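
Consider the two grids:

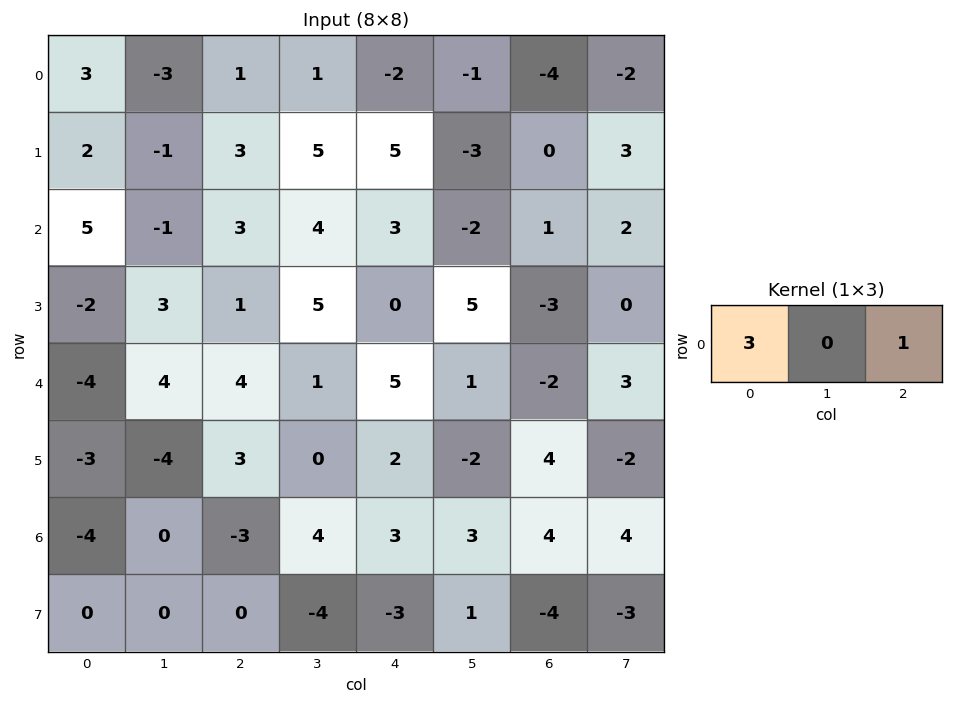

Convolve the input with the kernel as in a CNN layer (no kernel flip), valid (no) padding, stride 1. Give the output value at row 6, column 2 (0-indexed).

The receptive field on the input at this output position is [-3 4 3]. Elementwise product with the kernel and sum: -3·3 + 3·1.

-6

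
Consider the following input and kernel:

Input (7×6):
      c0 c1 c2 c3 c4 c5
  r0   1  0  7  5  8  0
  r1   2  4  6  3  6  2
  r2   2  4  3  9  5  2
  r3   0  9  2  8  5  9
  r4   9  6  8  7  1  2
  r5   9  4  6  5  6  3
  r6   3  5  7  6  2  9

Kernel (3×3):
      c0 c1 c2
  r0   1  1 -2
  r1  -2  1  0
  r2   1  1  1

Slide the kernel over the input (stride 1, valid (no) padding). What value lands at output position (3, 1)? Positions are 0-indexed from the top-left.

The receptive field on the input at this output position is [9 2 8 / 6 8 7 / 4 6 5]. Elementwise product with the kernel and sum: 9·1 + 2·1 + 8·-2 + 6·-2 + 8·1 + 4·1 + 6·1 + 5·1.

6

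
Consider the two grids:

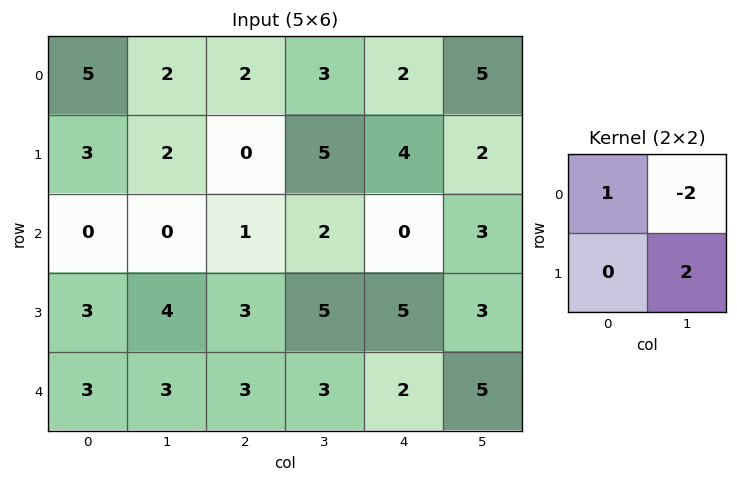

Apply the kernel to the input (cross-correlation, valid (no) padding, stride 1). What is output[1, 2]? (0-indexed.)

-6

The receptive field on the input at this output position is [0 5 / 1 2]. Elementwise product with the kernel and sum: 0·1 + 5·-2 + 2·2.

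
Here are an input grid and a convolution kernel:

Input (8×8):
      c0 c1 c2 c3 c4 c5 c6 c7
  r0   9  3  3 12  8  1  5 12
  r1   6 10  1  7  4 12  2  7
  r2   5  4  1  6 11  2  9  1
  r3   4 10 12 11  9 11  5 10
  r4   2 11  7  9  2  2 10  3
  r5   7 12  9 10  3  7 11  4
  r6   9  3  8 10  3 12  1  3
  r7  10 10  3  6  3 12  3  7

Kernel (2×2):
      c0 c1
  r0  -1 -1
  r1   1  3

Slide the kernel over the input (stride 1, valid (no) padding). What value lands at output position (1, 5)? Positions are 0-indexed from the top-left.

The receptive field on the input at this output position is [12 2 / 2 9]. Elementwise product with the kernel and sum: 12·-1 + 2·-1 + 2·1 + 9·3.

15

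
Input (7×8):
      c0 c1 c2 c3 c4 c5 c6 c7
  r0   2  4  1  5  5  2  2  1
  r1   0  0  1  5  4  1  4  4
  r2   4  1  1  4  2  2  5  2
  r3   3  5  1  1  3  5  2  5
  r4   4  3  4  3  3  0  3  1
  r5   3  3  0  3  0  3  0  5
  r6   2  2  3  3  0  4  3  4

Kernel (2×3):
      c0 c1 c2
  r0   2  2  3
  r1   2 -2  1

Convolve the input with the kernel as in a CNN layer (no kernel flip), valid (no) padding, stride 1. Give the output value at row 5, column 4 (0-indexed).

1

The receptive field on the input at this output position is [0 3 0 / 0 4 3]. Elementwise product with the kernel and sum: 0·2 + 3·2 + 0·3 + 0·2 + 4·-2 + 3·1.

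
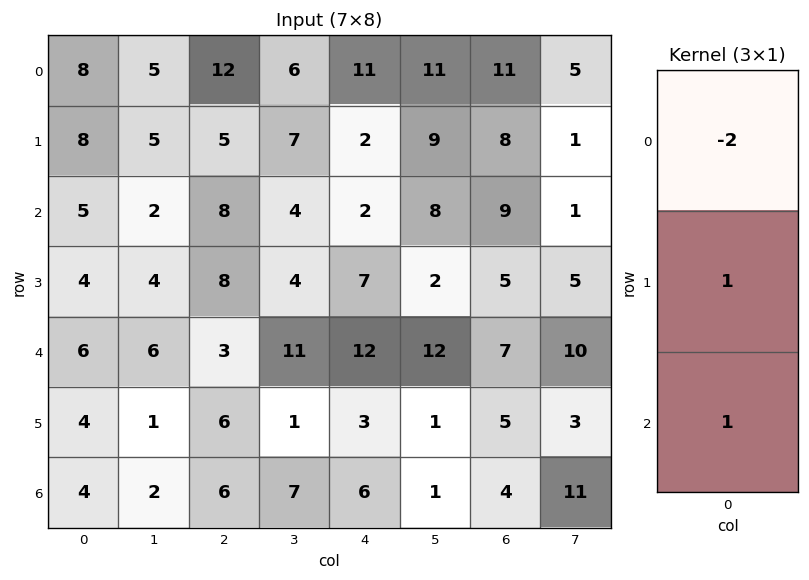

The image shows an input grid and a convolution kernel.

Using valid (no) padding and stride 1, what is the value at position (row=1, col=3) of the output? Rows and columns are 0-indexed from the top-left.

-6

The receptive field on the input at this output position is [7 / 4 / 4]. Elementwise product with the kernel and sum: 7·-2 + 4·1 + 4·1.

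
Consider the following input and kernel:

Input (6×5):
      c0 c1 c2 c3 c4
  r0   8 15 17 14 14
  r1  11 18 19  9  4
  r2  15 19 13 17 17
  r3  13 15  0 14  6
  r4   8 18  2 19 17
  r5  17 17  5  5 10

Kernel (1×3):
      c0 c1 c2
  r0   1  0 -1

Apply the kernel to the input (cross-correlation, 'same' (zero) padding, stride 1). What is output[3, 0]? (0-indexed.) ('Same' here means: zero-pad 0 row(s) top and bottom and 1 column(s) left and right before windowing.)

The receptive field on the zero-padded input at this output position is [0 13 15]. Elementwise product with the kernel and sum: 0·1 + 15·-1.

-15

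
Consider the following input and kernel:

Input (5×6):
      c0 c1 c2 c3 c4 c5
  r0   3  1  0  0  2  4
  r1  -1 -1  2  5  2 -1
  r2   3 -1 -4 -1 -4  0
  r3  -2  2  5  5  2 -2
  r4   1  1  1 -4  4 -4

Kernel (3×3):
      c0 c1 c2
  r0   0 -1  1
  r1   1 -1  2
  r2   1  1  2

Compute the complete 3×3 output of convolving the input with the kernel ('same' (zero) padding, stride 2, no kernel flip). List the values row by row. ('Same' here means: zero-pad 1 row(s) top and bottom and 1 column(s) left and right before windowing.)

-4 12 11
-3 21 3
5 -8 -20

Output[0,0]: The receptive field on the zero-padded input at this output position is [0 0 0 / 0 3 1 / 0 -1 -1]. Elementwise product with the kernel and sum: 0·-1 + 0·1 + 0·1 + 3·-1 + 1·2 + 0·1 + -1·1 + -1·2.
Output[0,1]: The receptive field on the zero-padded input at this output position is [0 0 0 / 1 0 0 / -1 2 5]. Elementwise product with the kernel and sum: 0·-1 + 0·1 + 1·1 + 0·-1 + 0·2 + -1·1 + 2·1 + 5·2.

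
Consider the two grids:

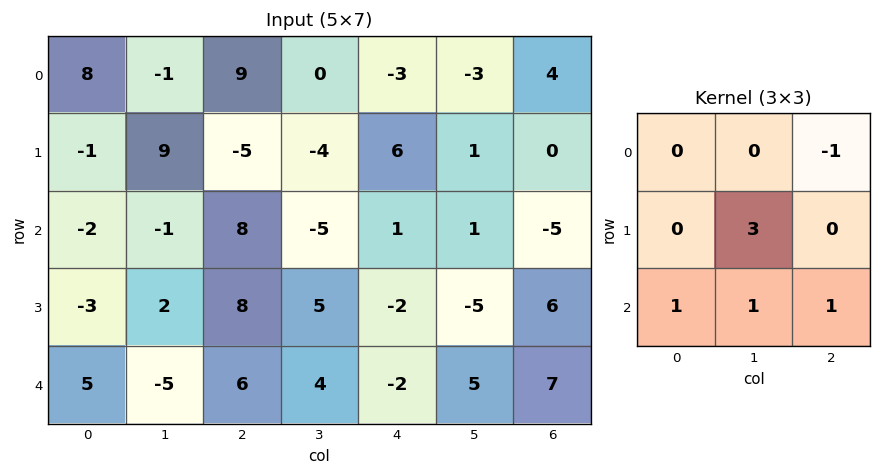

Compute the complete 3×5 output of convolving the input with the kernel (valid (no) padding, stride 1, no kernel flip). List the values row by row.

23 -13 -5 18 -4
9 43 -10 0 2
4 34 22 0 0

Output[0,0]: The receptive field on the input at this output position is [8 -1 9 / -1 9 -5 / -2 -1 8]. Elementwise product with the kernel and sum: 9·-1 + 9·3 + -2·1 + -1·1 + 8·1.
Output[0,1]: The receptive field on the input at this output position is [-1 9 0 / 9 -5 -4 / -1 8 -5]. Elementwise product with the kernel and sum: 0·-1 + -5·3 + -1·1 + 8·1 + -5·1.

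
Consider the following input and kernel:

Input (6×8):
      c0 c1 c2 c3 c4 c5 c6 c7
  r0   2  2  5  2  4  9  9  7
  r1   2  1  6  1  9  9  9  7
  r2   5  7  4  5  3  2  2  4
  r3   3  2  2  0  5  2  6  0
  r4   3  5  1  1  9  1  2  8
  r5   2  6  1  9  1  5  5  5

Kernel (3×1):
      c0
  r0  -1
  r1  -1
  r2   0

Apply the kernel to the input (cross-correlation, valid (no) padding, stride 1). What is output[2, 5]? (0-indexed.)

The receptive field on the input at this output position is [2 / 2 / 1]. Elementwise product with the kernel and sum: 2·-1 + 2·-1.

-4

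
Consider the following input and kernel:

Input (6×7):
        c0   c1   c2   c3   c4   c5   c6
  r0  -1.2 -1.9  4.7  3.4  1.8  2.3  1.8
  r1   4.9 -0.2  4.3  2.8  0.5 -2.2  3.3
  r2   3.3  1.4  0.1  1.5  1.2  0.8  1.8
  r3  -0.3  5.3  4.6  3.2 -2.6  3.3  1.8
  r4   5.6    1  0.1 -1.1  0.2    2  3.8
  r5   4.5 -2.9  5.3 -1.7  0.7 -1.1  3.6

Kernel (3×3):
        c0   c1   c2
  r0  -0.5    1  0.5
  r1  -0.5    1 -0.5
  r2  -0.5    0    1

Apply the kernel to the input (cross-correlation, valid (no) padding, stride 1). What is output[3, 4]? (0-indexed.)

The receptive field on the input at this output position is [-2.6 3.3 1.8 / 0.2 2 3.8 / 0.7 -1.1 3.6]. Elementwise product with the kernel and sum: -2.6·-0.5 + 3.3·1 + 1.8·0.5 + 0.2·-0.5 + 2·1 + 3.8·-0.5 + 0.7·-0.5 + 3.6·1.

8.75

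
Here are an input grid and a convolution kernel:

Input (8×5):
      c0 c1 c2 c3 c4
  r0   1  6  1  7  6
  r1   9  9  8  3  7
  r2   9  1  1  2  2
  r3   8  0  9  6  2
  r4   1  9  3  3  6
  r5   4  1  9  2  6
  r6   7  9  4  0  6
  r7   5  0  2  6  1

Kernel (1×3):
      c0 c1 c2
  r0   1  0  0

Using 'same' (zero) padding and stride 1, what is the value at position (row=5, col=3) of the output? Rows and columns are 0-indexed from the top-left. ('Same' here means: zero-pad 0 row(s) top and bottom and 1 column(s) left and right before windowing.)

The receptive field on the zero-padded input at this output position is [9 2 6]. Elementwise product with the kernel and sum: 9·1.

9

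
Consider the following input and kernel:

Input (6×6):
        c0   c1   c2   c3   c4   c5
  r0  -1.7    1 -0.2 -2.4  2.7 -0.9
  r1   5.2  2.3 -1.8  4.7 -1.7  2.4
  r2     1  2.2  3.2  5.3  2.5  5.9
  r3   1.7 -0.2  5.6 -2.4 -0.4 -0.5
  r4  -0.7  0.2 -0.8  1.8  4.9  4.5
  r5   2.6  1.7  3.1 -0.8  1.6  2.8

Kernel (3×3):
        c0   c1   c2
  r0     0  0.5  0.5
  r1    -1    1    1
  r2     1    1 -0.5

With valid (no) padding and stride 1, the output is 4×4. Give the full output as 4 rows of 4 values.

-2.7 2.05 12.2 1.75
3.35 14.35 9.5 0.9
6.3 6.15 -5.95 10.15
5.55 7.6 7.6 6.55

Output[0,0]: The receptive field on the input at this output position is [-1.7 1 -0.2 / 5.2 2.3 -1.8 / 1 2.2 3.2]. Elementwise product with the kernel and sum: 1·0.5 + -0.2·0.5 + 5.2·-1 + 2.3·1 + -1.8·1 + 1·1 + 2.2·1 + 3.2·-0.5.
Output[0,1]: The receptive field on the input at this output position is [1 -0.2 -2.4 / 2.3 -1.8 4.7 / 2.2 3.2 5.3]. Elementwise product with the kernel and sum: -0.2·0.5 + -2.4·0.5 + 2.3·-1 + -1.8·1 + 4.7·1 + 2.2·1 + 3.2·1 + 5.3·-0.5.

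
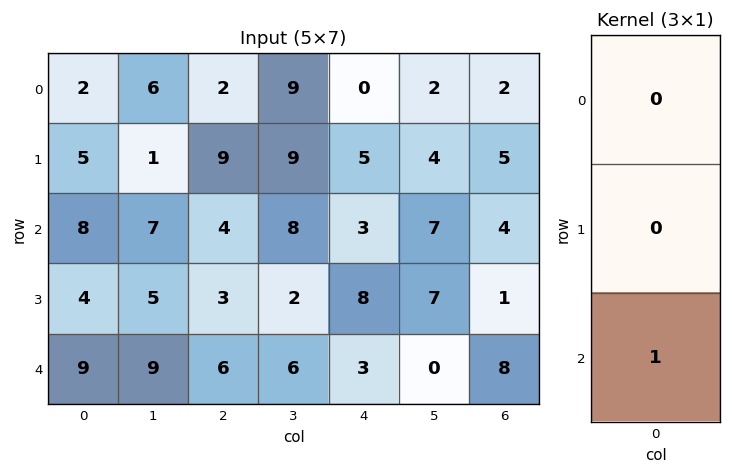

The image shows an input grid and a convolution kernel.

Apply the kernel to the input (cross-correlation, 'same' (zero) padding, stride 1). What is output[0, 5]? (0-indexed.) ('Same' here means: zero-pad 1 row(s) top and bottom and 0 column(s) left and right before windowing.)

The receptive field on the zero-padded input at this output position is [0 / 2 / 4]. Elementwise product with the kernel and sum: 4·1.

4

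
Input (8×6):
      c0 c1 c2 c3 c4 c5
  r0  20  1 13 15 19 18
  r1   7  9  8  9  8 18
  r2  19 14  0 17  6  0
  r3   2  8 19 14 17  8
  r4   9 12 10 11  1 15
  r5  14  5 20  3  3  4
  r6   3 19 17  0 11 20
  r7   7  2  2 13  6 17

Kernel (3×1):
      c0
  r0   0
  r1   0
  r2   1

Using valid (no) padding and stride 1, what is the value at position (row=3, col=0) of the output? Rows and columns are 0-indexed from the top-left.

The receptive field on the input at this output position is [2 / 9 / 14]. Elementwise product with the kernel and sum: 14·1.

14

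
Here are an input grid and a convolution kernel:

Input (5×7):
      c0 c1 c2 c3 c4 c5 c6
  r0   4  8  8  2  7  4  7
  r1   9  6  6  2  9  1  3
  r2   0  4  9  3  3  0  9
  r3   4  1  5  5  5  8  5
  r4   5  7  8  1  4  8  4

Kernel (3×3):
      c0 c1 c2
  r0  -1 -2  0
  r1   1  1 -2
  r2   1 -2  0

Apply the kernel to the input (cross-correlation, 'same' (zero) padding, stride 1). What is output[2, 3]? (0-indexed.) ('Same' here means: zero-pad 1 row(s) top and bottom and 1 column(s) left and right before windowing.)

The receptive field on the zero-padded input at this output position is [6 2 9 / 9 3 3 / 5 5 5]. Elementwise product with the kernel and sum: 6·-1 + 2·-2 + 9·1 + 3·1 + 3·-2 + 5·1 + 5·-2.

-9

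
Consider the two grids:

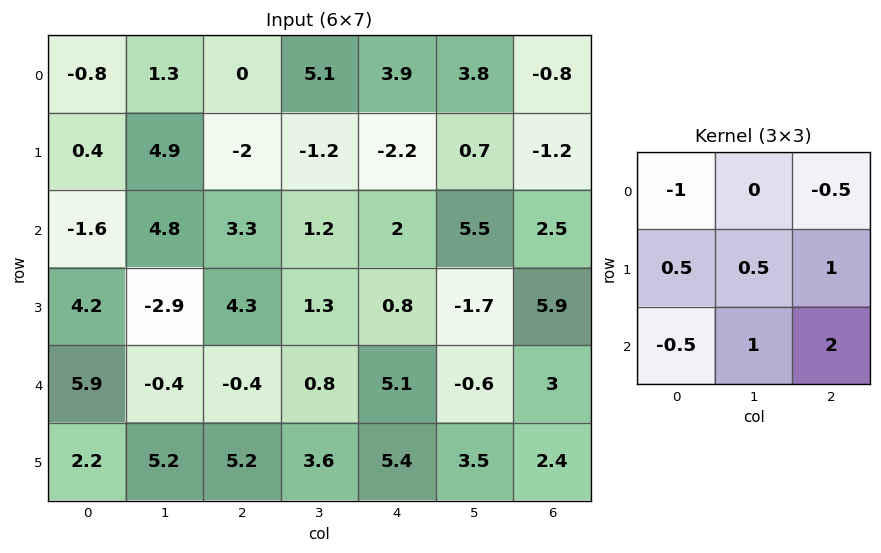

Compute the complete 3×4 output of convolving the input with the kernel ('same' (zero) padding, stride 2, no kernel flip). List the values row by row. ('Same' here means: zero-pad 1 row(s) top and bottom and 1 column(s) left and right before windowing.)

Output[0,0]: The receptive field on the zero-padded input at this output position is [0 0 0 / 0 -0.8 1.3 / 0 0.4 4.9]. Elementwise product with the kernel and sum: 0·-1 + 0·-0.5 + 0·0.5 + -0.8·0.5 + 1.3·1 + 0·-0.5 + 0.4·1 + 4.9·2.

11.1 -1.1 8.1 -0.05
-0.05 9.3 4.7 10.05
16.6 12.45 12.5 3.55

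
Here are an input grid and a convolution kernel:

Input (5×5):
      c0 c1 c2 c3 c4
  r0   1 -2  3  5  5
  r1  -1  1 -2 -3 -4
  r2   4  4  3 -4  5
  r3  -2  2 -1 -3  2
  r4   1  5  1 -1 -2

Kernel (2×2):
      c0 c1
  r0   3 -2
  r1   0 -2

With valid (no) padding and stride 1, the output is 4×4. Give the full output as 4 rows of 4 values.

5 -8 5 13
-13 1 8 -11
0 8 23 -26
-20 6 5 -9

Output[0,0]: The receptive field on the input at this output position is [1 -2 / -1 1]. Elementwise product with the kernel and sum: 1·3 + -2·-2 + 1·-2.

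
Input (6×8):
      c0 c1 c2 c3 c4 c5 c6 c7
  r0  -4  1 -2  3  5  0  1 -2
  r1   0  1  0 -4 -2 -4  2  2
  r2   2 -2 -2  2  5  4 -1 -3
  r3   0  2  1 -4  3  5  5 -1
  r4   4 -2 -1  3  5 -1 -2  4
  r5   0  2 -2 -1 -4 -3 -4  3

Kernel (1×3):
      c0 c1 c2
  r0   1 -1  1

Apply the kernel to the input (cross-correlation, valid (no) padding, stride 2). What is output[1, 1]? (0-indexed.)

The receptive field on the input at this output position is [-2 2 5]. Elementwise product with the kernel and sum: -2·1 + 2·-1 + 5·1.

1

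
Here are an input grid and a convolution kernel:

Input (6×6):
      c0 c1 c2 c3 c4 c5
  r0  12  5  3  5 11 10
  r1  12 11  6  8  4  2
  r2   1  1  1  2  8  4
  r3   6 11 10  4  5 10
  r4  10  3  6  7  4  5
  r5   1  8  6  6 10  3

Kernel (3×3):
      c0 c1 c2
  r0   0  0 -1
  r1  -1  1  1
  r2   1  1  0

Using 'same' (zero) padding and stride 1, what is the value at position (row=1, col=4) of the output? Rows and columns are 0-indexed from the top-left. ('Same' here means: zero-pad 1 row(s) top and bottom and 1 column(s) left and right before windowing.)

The receptive field on the zero-padded input at this output position is [5 11 10 / 8 4 2 / 2 8 4]. Elementwise product with the kernel and sum: 10·-1 + 8·-1 + 4·1 + 2·1 + 2·1 + 8·1.

-2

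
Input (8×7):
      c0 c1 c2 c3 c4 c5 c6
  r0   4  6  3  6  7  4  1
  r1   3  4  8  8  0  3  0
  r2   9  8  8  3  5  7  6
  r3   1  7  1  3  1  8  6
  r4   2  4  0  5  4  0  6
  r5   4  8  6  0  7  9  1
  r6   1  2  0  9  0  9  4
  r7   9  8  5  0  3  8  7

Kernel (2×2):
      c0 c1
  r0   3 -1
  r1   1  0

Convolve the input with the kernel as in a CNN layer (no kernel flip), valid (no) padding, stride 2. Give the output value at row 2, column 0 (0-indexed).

The receptive field on the input at this output position is [2 4 / 4 8]. Elementwise product with the kernel and sum: 2·3 + 4·-1 + 4·1.

6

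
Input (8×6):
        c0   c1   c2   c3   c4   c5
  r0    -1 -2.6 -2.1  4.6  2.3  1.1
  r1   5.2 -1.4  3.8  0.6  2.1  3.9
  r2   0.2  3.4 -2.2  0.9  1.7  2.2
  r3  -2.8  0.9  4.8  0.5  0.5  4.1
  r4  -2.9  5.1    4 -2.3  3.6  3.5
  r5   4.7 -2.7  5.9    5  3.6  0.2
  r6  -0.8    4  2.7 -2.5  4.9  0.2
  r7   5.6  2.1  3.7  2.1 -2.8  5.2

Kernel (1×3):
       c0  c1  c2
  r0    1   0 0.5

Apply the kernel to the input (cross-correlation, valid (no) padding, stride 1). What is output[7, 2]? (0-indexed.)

The receptive field on the input at this output position is [3.7 2.1 -2.8]. Elementwise product with the kernel and sum: 3.7·1 + -2.8·0.5.

2.3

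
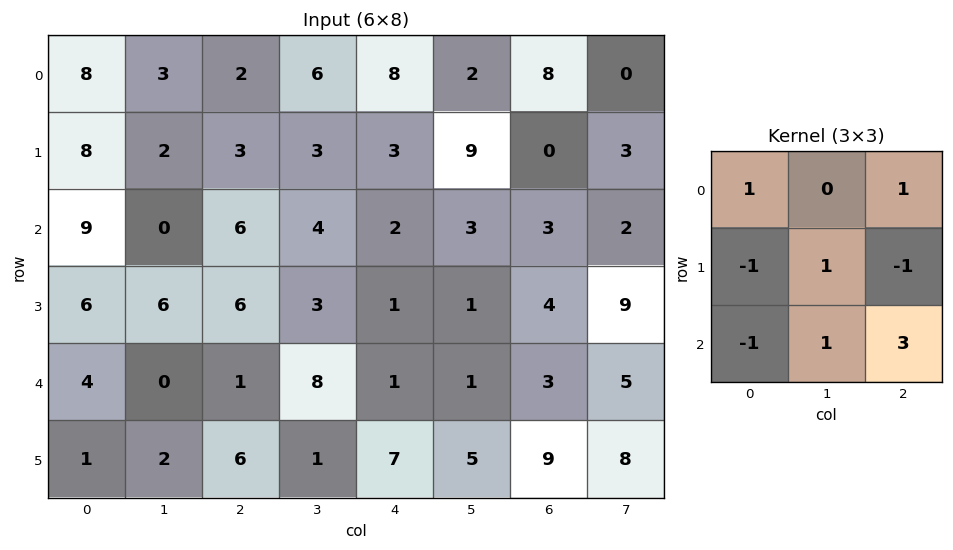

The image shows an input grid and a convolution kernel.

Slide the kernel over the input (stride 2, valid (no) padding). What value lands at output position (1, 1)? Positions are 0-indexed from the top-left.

The receptive field on the input at this output position is [6 4 2 / 6 3 1 / 1 8 1]. Elementwise product with the kernel and sum: 6·1 + 2·1 + 6·-1 + 3·1 + 1·-1 + 1·-1 + 8·1 + 1·3.

14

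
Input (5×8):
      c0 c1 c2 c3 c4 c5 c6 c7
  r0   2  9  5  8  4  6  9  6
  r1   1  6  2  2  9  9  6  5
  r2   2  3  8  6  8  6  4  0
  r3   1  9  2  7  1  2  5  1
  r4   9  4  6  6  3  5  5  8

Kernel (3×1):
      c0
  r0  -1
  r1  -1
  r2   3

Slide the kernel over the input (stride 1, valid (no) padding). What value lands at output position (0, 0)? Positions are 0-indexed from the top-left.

3

The receptive field on the input at this output position is [2 / 1 / 2]. Elementwise product with the kernel and sum: 2·-1 + 1·-1 + 2·3.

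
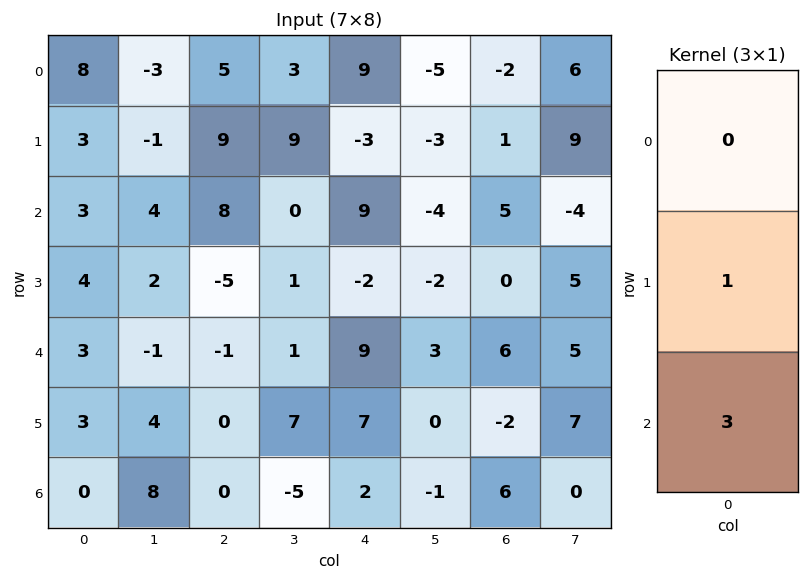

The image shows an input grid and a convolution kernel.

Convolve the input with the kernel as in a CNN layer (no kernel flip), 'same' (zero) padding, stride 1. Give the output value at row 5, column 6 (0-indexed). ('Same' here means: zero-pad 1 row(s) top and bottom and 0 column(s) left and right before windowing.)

16

The receptive field on the zero-padded input at this output position is [6 / -2 / 6]. Elementwise product with the kernel and sum: -2·1 + 6·3.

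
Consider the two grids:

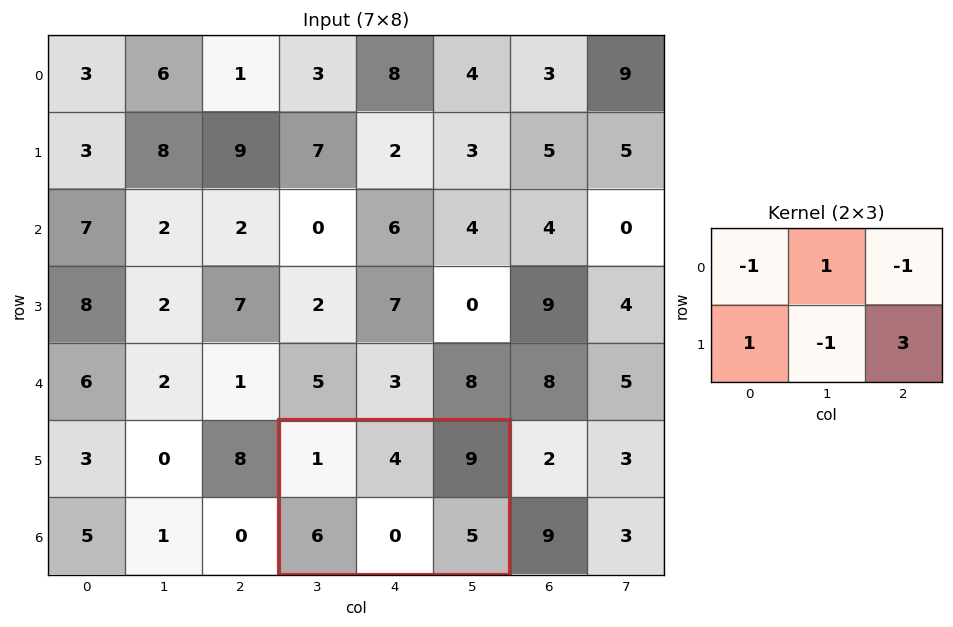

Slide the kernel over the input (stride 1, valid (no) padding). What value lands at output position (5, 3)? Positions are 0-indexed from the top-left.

15

The receptive field on the input at this output position is [1 4 9 / 6 0 5]. Elementwise product with the kernel and sum: 1·-1 + 4·1 + 9·-1 + 6·1 + 0·-1 + 5·3.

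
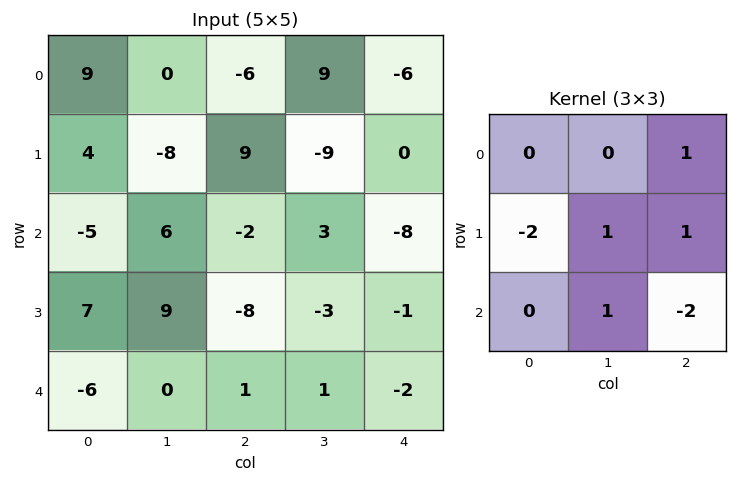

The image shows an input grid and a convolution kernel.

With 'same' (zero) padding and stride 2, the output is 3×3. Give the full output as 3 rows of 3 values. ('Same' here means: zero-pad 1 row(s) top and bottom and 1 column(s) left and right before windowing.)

Output[0,0]: The receptive field on the zero-padded input at this output position is [0 0 0 / 0 9 0 / 0 4 -8]. Elementwise product with the kernel and sum: 0·1 + 0·-2 + 9·1 + 0·1 + 4·1 + -8·-2.
Output[0,1]: The receptive field on the zero-padded input at this output position is [0 0 0 / 0 -6 9 / -8 9 -9]. Elementwise product with the kernel and sum: 0·1 + 0·-2 + -6·1 + 9·1 + 9·1 + -9·-2.

29 30 -24
-18 -22 -15
3 -1 -4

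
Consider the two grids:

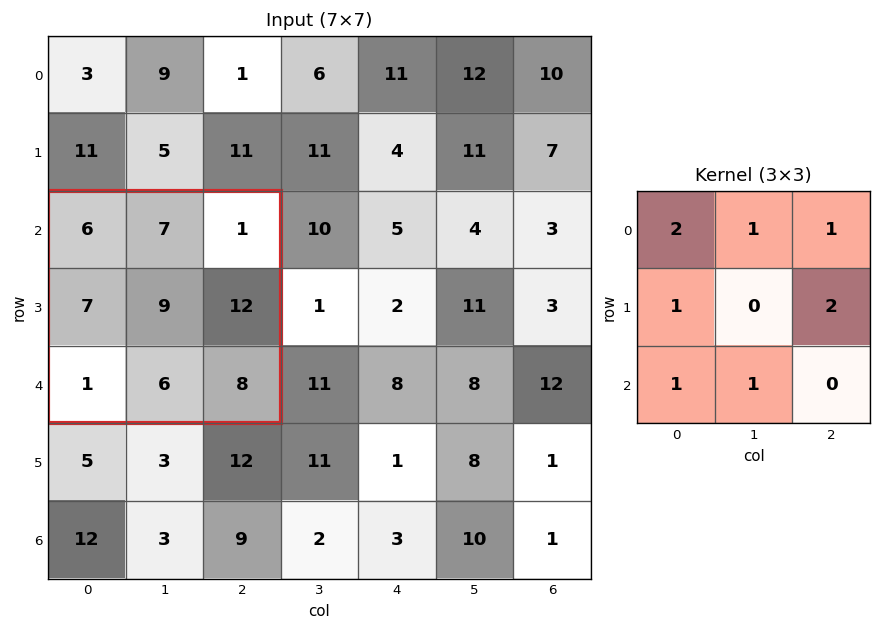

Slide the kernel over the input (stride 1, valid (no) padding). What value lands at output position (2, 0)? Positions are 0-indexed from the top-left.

58

The receptive field on the input at this output position is [6 7 1 / 7 9 12 / 1 6 8]. Elementwise product with the kernel and sum: 6·2 + 7·1 + 1·1 + 7·1 + 12·2 + 1·1 + 6·1.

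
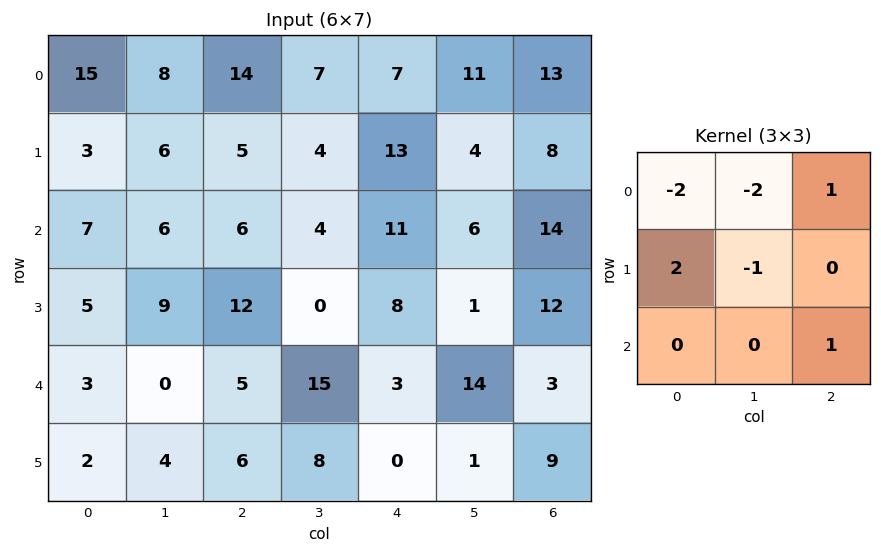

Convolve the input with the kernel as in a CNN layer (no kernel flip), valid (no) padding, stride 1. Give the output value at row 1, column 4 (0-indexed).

2

The receptive field on the input at this output position is [13 4 8 / 11 6 14 / 8 1 12]. Elementwise product with the kernel and sum: 13·-2 + 4·-2 + 8·1 + 11·2 + 6·-1 + 12·1.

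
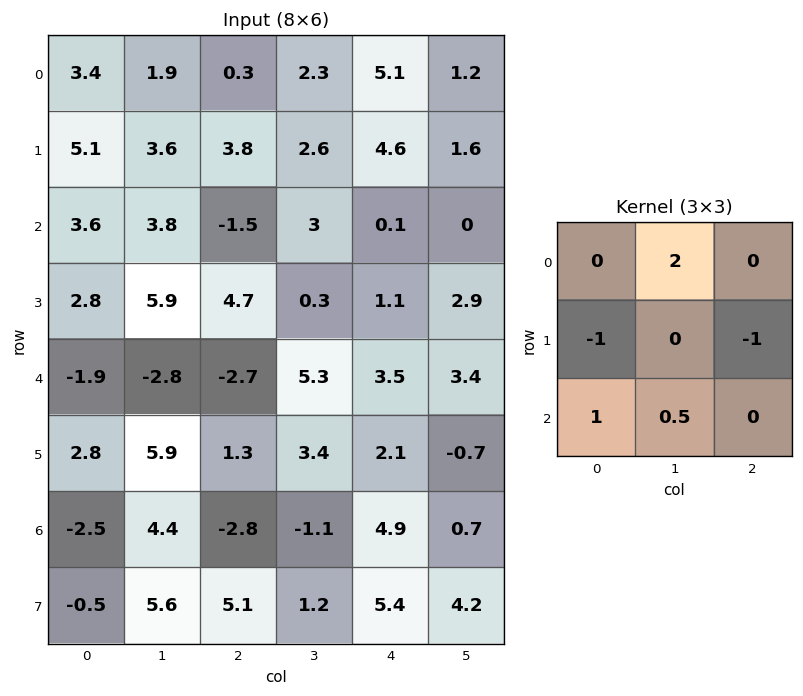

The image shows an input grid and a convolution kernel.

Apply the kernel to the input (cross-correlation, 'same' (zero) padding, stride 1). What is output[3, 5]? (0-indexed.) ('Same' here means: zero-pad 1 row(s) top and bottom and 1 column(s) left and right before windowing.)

The receptive field on the zero-padded input at this output position is [0.1 0 0 / 1.1 2.9 0 / 3.5 3.4 0]. Elementwise product with the kernel and sum: 0·2 + 1.1·-1 + 0·-1 + 3.5·1 + 3.4·0.5.

4.1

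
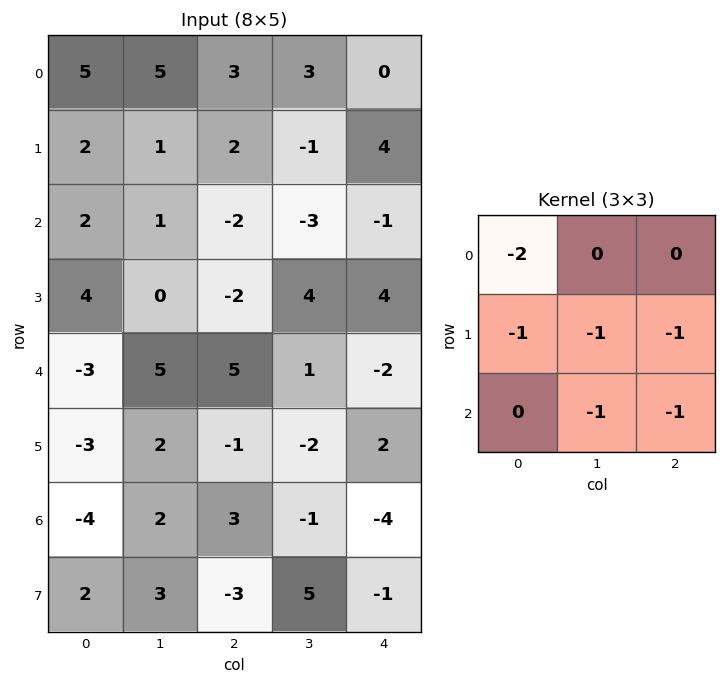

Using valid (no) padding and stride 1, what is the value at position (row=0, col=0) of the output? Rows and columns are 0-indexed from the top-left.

-14

The receptive field on the input at this output position is [5 5 3 / 2 1 2 / 2 1 -2]. Elementwise product with the kernel and sum: 5·-2 + 2·-1 + 1·-1 + 2·-1 + 1·-1 + -2·-1.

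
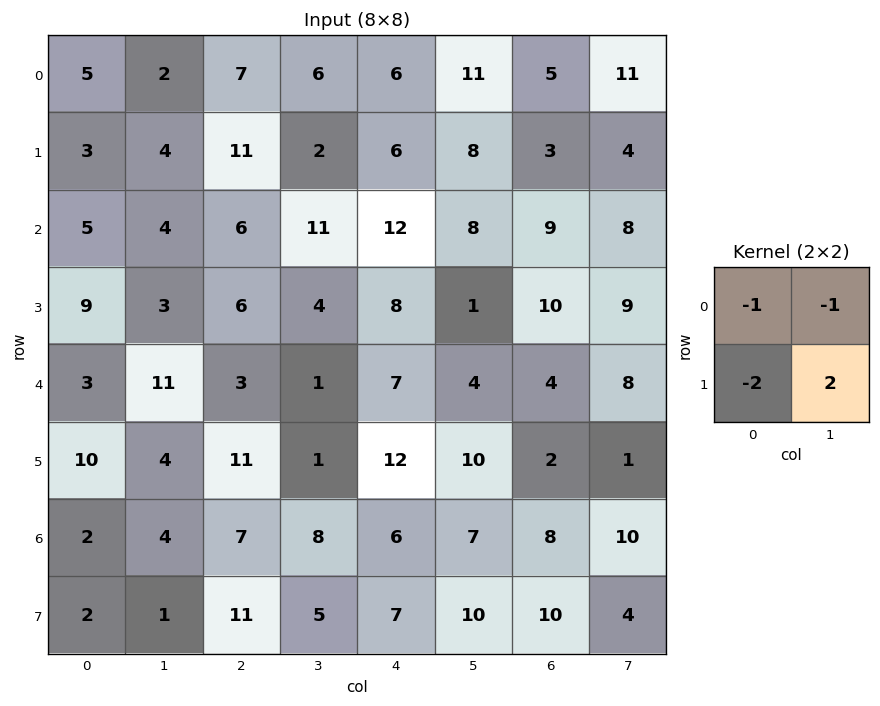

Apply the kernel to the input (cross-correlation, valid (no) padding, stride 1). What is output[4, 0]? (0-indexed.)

The receptive field on the input at this output position is [3 11 / 10 4]. Elementwise product with the kernel and sum: 3·-1 + 11·-1 + 10·-2 + 4·2.

-26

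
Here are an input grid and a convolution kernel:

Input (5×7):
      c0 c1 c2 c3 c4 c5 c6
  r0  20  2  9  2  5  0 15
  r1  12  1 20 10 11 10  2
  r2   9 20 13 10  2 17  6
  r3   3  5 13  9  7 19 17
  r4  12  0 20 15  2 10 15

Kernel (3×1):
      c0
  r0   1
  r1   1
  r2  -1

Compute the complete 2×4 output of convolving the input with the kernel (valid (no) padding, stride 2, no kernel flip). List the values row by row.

Output[0,0]: The receptive field on the input at this output position is [20 / 12 / 9]. Elementwise product with the kernel and sum: 20·1 + 12·1 + 9·-1.
Output[0,1]: The receptive field on the input at this output position is [9 / 20 / 13]. Elementwise product with the kernel and sum: 9·1 + 20·1 + 13·-1.

23 16 14 11
0 6 7 8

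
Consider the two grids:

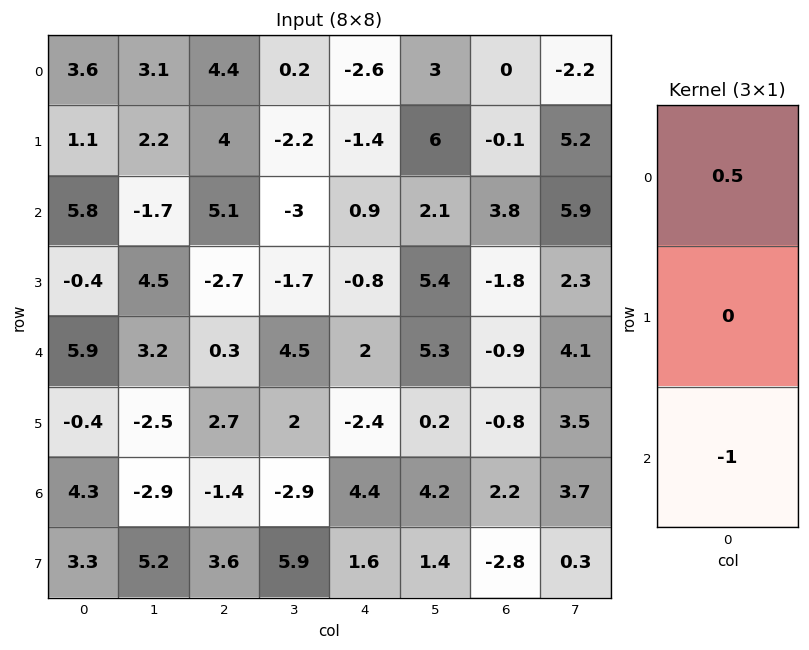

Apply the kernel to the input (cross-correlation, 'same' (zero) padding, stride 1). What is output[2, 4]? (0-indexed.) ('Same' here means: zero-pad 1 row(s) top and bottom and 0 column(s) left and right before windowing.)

0.1

The receptive field on the zero-padded input at this output position is [-1.4 / 0.9 / -0.8]. Elementwise product with the kernel and sum: -1.4·0.5 + -0.8·-1.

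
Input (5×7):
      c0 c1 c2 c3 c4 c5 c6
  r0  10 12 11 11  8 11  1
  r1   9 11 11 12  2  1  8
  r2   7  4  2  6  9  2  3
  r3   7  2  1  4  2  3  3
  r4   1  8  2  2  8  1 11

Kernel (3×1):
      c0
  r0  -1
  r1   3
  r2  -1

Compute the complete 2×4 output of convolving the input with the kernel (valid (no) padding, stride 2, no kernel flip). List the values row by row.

10 20 -11 20
13 -1 -11 -5

Output[0,0]: The receptive field on the input at this output position is [10 / 9 / 7]. Elementwise product with the kernel and sum: 10·-1 + 9·3 + 7·-1.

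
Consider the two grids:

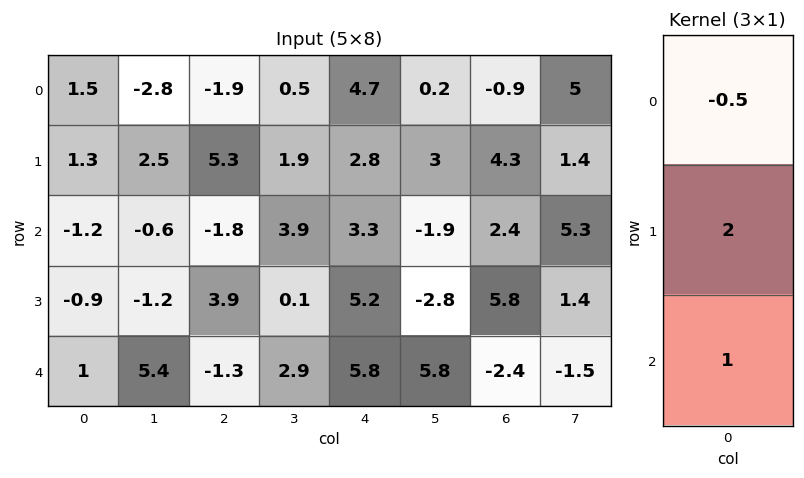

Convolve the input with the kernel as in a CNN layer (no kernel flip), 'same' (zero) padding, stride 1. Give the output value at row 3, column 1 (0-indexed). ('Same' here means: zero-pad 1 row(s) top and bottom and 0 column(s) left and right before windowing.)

The receptive field on the zero-padded input at this output position is [-0.6 / -1.2 / 5.4]. Elementwise product with the kernel and sum: -0.6·-0.5 + -1.2·2 + 5.4·1.

3.3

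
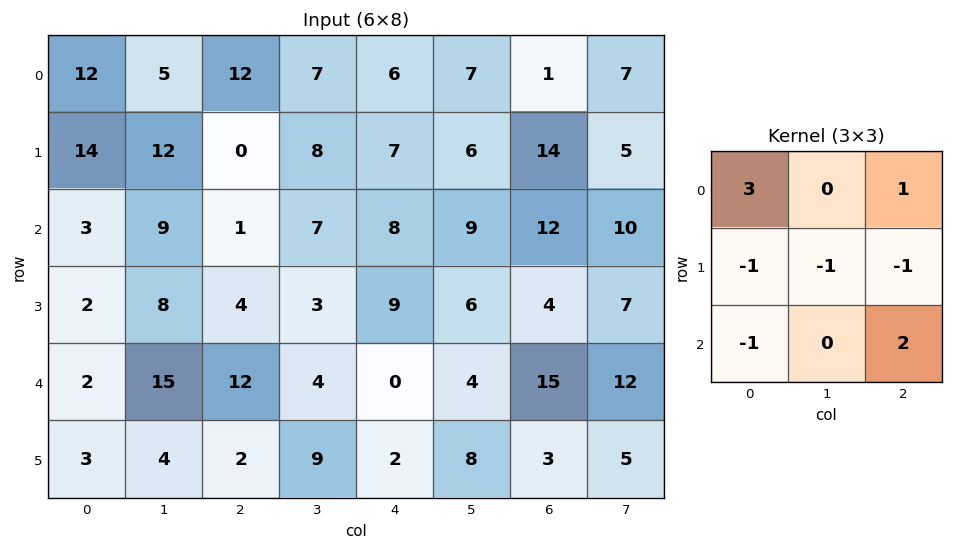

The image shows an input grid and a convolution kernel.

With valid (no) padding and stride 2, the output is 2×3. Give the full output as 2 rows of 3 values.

21 42 8
18 -17 47

Output[0,0]: The receptive field on the input at this output position is [12 5 12 / 14 12 0 / 3 9 1]. Elementwise product with the kernel and sum: 12·3 + 12·1 + 14·-1 + 12·-1 + 0·-1 + 3·-1 + 1·2.
Output[0,1]: The receptive field on the input at this output position is [12 7 6 / 0 8 7 / 1 7 8]. Elementwise product with the kernel and sum: 12·3 + 6·1 + 0·-1 + 8·-1 + 7·-1 + 1·-1 + 8·2.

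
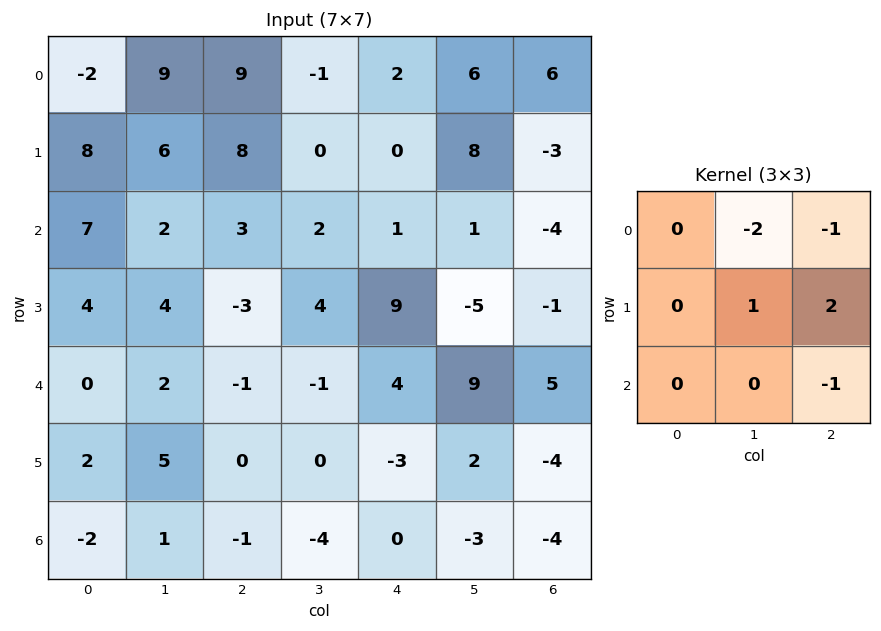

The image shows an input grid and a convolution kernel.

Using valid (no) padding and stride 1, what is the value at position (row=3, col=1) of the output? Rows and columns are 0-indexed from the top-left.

-1

The receptive field on the input at this output position is [4 -3 4 / 2 -1 -1 / 5 0 0]. Elementwise product with the kernel and sum: -3·-2 + 4·-1 + -1·1 + -1·2 + 0·-1.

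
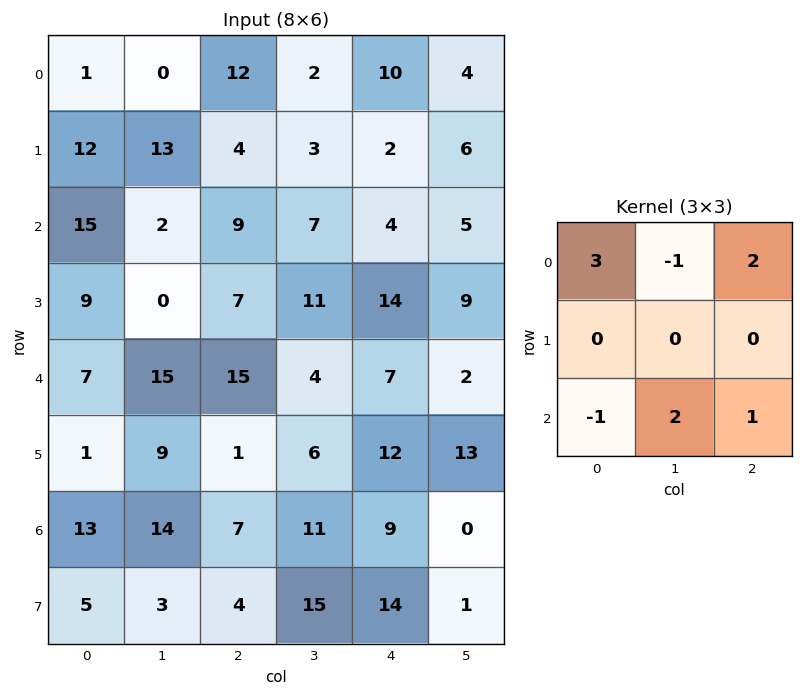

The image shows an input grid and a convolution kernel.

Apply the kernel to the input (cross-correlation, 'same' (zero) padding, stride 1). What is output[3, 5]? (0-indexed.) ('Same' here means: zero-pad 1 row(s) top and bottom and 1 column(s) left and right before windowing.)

The receptive field on the zero-padded input at this output position is [4 5 0 / 14 9 0 / 7 2 0]. Elementwise product with the kernel and sum: 4·3 + 5·-1 + 0·2 + 7·-1 + 2·2 + 0·1.

4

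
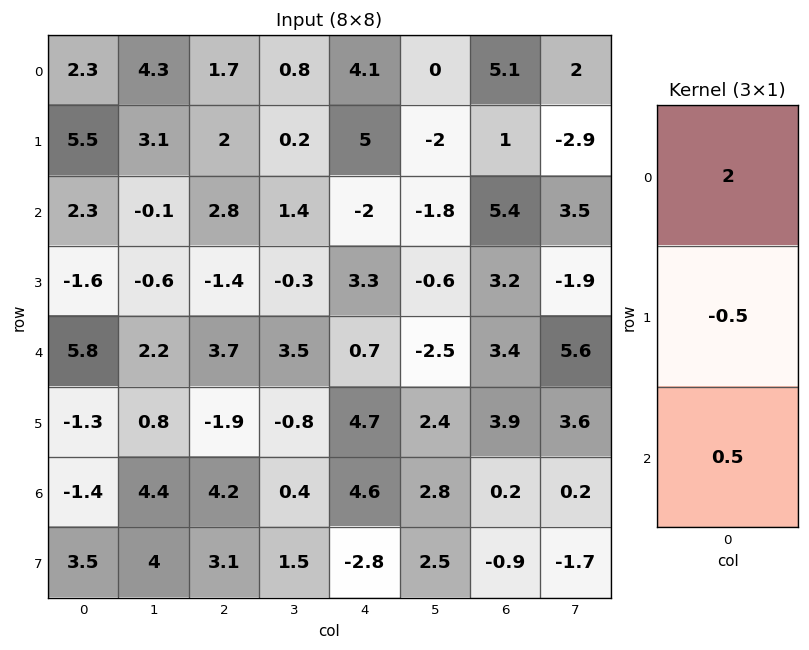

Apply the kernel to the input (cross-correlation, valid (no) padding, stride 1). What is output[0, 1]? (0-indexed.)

The receptive field on the input at this output position is [4.3 / 3.1 / -0.1]. Elementwise product with the kernel and sum: 4.3·2 + 3.1·-0.5 + -0.1·0.5.

7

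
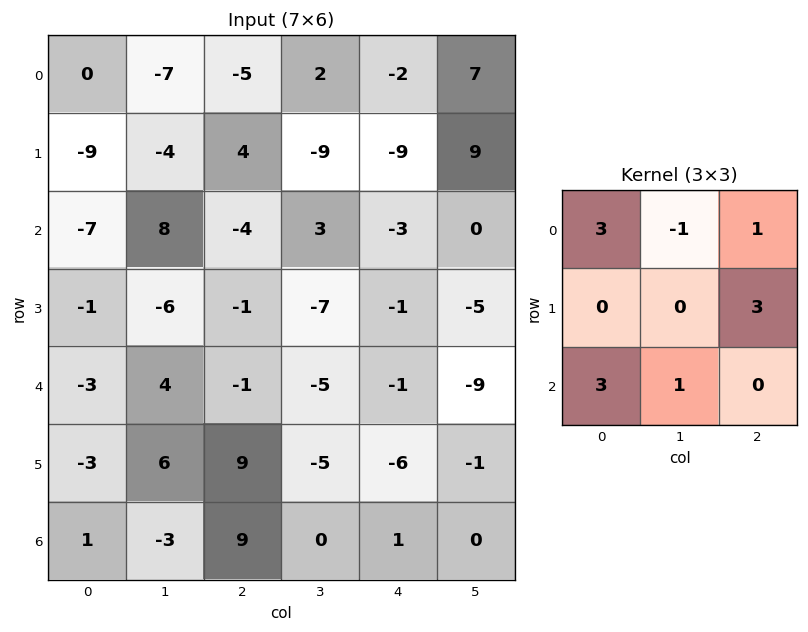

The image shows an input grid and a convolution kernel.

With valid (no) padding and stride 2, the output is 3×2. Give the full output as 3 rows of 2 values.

Output[0,0]: The receptive field on the input at this output position is [0 -7 -5 / -9 -4 4 / -7 8 -4]. Elementwise product with the kernel and sum: 0·3 + -7·-1 + -5·1 + 4·3 + -7·3 + 8·1.
Output[0,1]: The receptive field on the input at this output position is [-5 2 -2 / 4 -9 -9 / -4 3 -3]. Elementwise product with the kernel and sum: -5·3 + 2·-1 + -2·1 + -9·3 + -4·3 + 3·1.

1 -55
-41 -29
13 10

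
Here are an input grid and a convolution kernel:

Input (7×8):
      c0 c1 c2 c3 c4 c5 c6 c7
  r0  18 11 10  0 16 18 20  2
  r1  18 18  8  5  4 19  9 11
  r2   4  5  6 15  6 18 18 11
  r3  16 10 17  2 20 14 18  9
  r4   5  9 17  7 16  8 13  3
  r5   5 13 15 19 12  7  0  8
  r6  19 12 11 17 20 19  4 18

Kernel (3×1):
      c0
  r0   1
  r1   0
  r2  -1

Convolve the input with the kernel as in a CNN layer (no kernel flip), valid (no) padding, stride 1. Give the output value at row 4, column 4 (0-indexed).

-4

The receptive field on the input at this output position is [16 / 12 / 20]. Elementwise product with the kernel and sum: 16·1 + 20·-1.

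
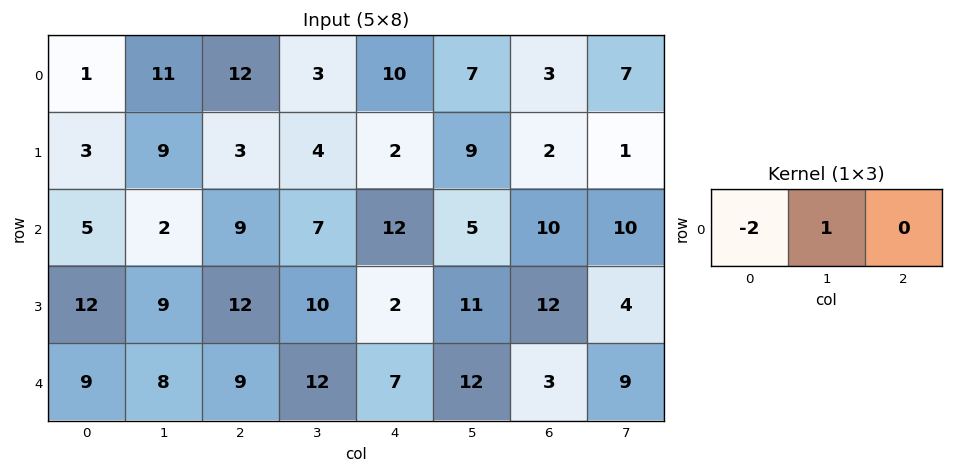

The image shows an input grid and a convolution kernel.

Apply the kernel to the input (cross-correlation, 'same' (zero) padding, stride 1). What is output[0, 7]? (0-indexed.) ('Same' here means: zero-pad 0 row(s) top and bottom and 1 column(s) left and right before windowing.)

1

The receptive field on the zero-padded input at this output position is [3 7 0]. Elementwise product with the kernel and sum: 3·-2 + 7·1.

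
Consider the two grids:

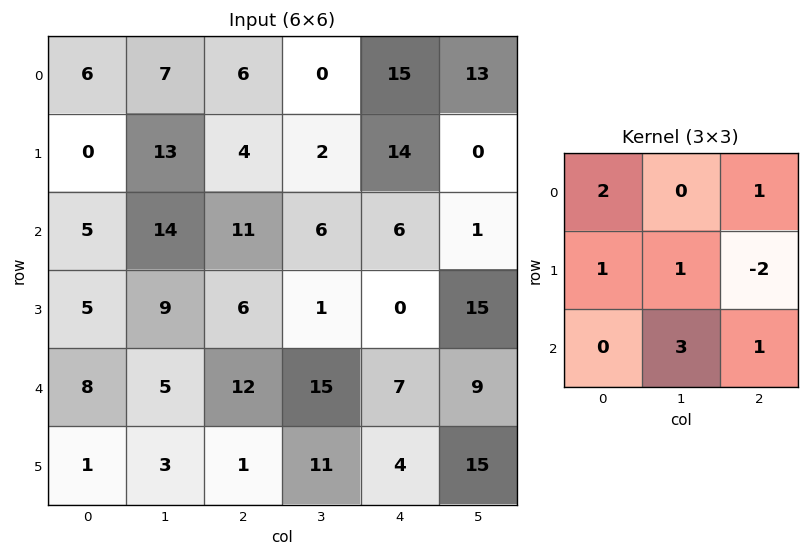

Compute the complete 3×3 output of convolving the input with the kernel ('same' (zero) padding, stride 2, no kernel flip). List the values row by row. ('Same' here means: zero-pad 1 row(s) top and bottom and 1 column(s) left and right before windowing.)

Output[0,0]: The receptive field on the zero-padded input at this output position is [0 0 0 / 0 6 7 / 0 0 13]. Elementwise product with the kernel and sum: 0·2 + 0·1 + 0·1 + 6·1 + 7·-2 + 0·3 + 13·1.

5 27 31
14 60 29
13 20 48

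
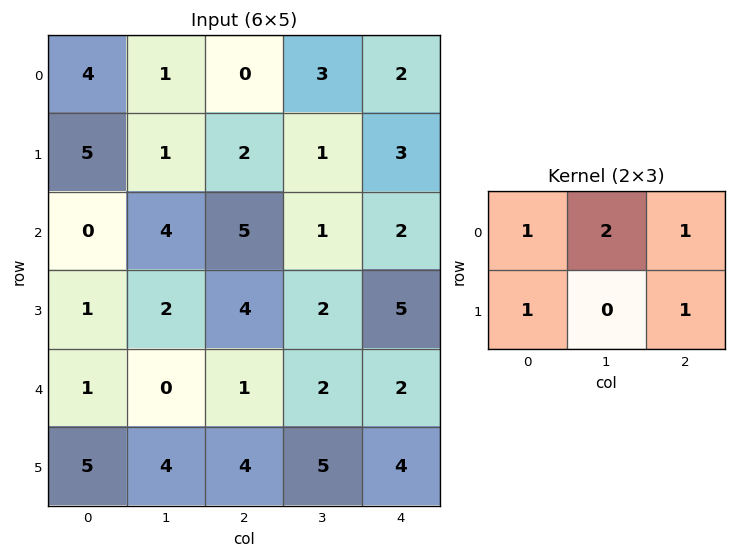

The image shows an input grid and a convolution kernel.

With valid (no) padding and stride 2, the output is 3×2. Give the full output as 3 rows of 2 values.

13 13
18 18
11 15

Output[0,0]: The receptive field on the input at this output position is [4 1 0 / 5 1 2]. Elementwise product with the kernel and sum: 4·1 + 1·2 + 0·1 + 5·1 + 2·1.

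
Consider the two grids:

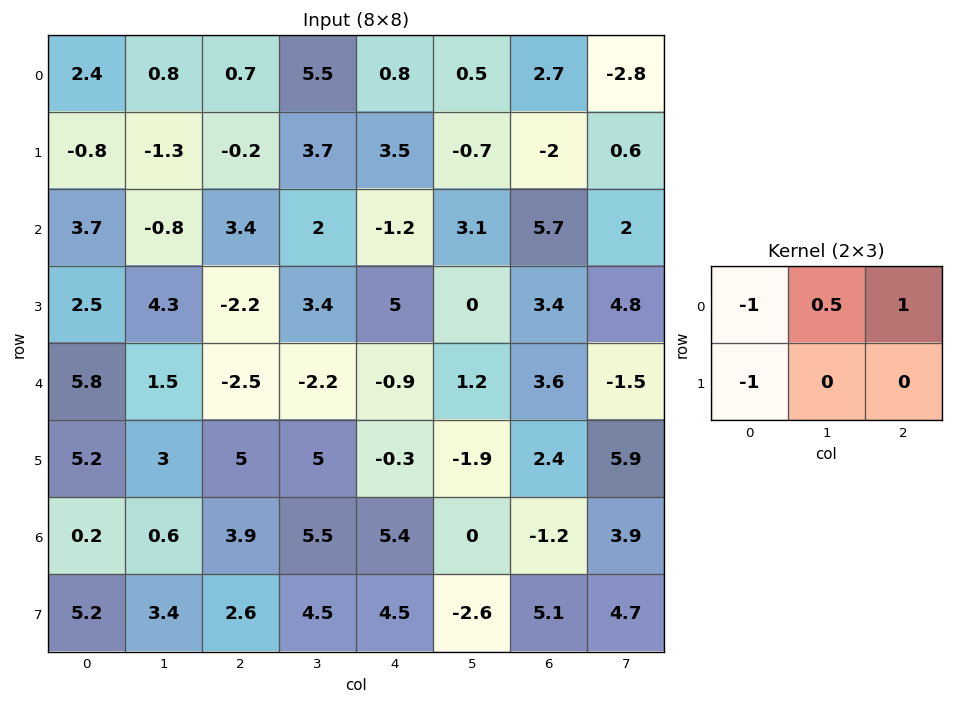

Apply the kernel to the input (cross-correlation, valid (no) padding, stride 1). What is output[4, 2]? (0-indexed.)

The receptive field on the input at this output position is [-2.5 -2.2 -0.9 / 5 5 -0.3]. Elementwise product with the kernel and sum: -2.5·-1 + -2.2·0.5 + -0.9·1 + 5·-1.

-4.5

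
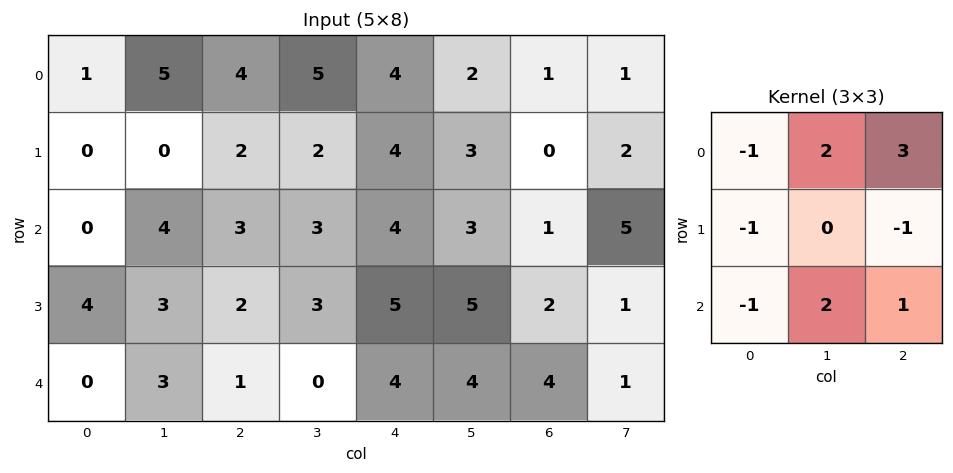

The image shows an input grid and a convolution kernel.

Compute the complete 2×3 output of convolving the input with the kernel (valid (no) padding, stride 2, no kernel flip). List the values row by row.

Output[0,0]: The receptive field on the input at this output position is [1 5 4 / 0 0 2 / 0 4 3]. Elementwise product with the kernel and sum: 1·-1 + 5·2 + 4·3 + 0·-1 + 2·-1 + 0·-1 + 4·2 + 3·1.

30 19 2
18 11 6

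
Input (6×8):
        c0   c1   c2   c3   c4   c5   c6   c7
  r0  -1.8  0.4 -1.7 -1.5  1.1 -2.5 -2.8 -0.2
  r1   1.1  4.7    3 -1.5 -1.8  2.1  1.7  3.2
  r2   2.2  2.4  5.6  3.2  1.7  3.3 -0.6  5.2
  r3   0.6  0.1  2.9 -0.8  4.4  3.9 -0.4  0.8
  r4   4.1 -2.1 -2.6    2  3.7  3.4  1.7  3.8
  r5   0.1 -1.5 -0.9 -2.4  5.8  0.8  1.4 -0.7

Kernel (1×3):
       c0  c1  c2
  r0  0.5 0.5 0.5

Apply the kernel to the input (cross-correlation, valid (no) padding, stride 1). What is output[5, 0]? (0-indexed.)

The receptive field on the input at this output position is [0.1 -1.5 -0.9]. Elementwise product with the kernel and sum: 0.1·0.5 + -1.5·0.5 + -0.9·0.5.

-1.15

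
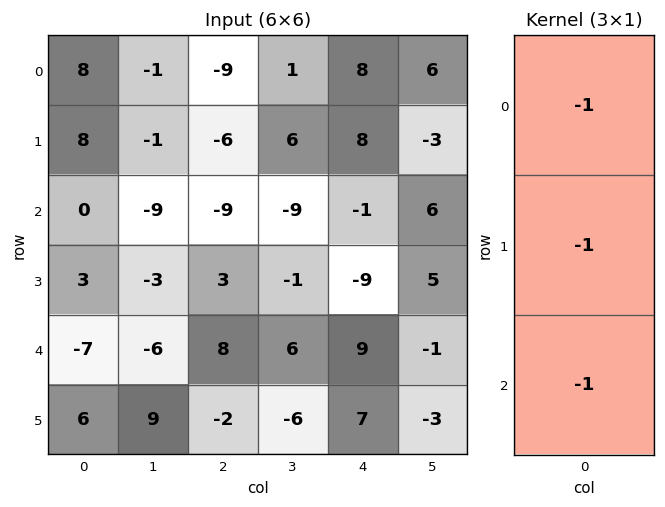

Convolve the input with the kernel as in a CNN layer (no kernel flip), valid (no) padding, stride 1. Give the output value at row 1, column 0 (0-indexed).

-11

The receptive field on the input at this output position is [8 / 0 / 3]. Elementwise product with the kernel and sum: 8·-1 + 0·-1 + 3·-1.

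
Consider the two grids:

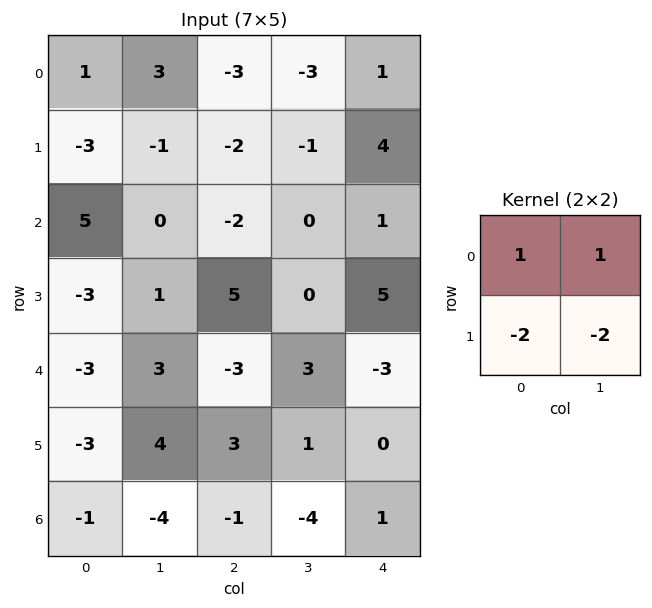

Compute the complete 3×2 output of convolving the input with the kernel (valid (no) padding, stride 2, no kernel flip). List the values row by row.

12 0
9 -12
-2 -8

Output[0,0]: The receptive field on the input at this output position is [1 3 / -3 -1]. Elementwise product with the kernel and sum: 1·1 + 3·1 + -3·-2 + -1·-2.
Output[0,1]: The receptive field on the input at this output position is [-3 -3 / -2 -1]. Elementwise product with the kernel and sum: -3·1 + -3·1 + -2·-2 + -1·-2.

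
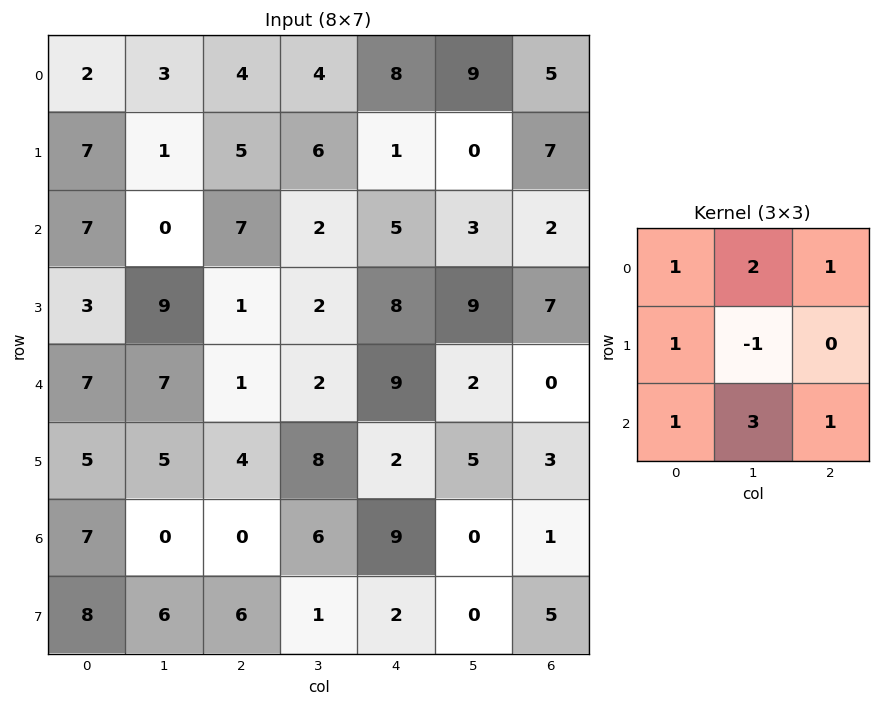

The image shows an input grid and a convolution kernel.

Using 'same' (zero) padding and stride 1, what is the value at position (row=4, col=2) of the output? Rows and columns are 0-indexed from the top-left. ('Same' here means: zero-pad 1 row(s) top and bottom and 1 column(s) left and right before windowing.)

The receptive field on the zero-padded input at this output position is [9 1 2 / 7 1 2 / 5 4 8]. Elementwise product with the kernel and sum: 9·1 + 1·2 + 2·1 + 7·1 + 1·-1 + 5·1 + 4·3 + 8·1.

44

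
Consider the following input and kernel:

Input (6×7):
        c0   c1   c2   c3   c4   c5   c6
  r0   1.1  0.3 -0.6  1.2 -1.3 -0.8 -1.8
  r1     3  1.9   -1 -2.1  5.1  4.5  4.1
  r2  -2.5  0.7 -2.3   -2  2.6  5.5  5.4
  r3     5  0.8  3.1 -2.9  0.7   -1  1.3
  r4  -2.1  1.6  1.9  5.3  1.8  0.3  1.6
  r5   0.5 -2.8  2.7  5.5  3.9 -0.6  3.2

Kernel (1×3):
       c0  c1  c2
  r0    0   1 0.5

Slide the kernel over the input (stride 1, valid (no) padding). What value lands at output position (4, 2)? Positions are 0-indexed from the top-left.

6.2

The receptive field on the input at this output position is [1.9 5.3 1.8]. Elementwise product with the kernel and sum: 5.3·1 + 1.8·0.5.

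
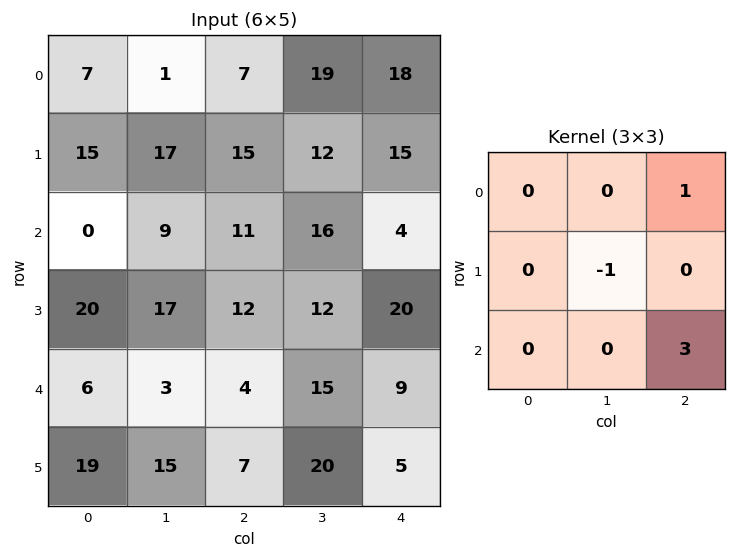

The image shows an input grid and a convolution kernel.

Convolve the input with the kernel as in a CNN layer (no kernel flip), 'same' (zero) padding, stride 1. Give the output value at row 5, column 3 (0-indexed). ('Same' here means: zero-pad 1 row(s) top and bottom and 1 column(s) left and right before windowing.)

The receptive field on the zero-padded input at this output position is [4 15 9 / 7 20 5 / 0 0 0]. Elementwise product with the kernel and sum: 9·1 + 20·-1 + 0·3.

-11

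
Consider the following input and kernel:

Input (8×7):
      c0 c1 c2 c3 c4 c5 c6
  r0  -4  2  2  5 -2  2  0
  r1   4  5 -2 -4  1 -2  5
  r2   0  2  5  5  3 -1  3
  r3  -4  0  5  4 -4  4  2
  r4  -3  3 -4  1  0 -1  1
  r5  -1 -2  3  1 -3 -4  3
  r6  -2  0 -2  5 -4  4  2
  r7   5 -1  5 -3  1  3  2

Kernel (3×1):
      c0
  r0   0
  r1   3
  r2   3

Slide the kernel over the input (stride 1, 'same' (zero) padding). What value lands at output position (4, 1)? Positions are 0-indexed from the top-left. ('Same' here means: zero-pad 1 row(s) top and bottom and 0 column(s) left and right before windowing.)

The receptive field on the zero-padded input at this output position is [0 / 3 / -2]. Elementwise product with the kernel and sum: 3·3 + -2·3.

3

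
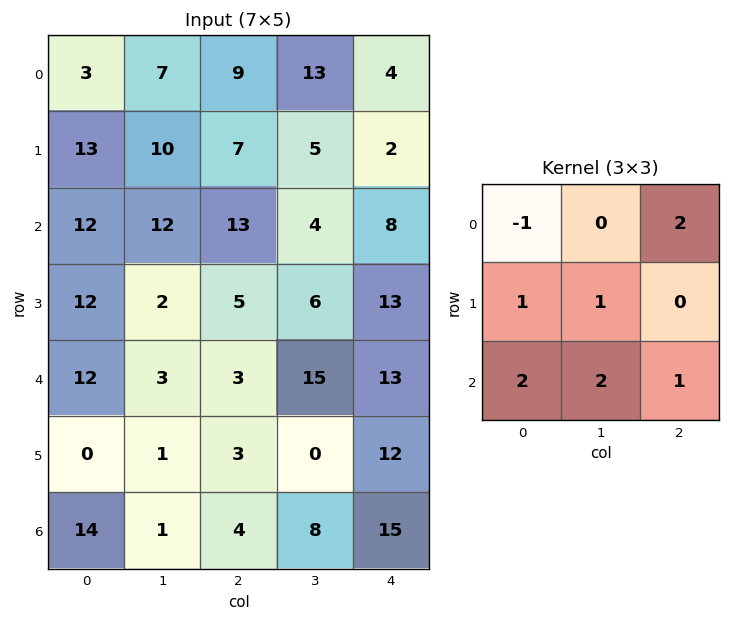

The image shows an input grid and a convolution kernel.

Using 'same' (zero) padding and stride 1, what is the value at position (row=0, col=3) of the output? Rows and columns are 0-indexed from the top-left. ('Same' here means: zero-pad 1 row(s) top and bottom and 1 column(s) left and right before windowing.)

48

The receptive field on the zero-padded input at this output position is [0 0 0 / 9 13 4 / 7 5 2]. Elementwise product with the kernel and sum: 0·-1 + 0·2 + 9·1 + 13·1 + 7·2 + 5·2 + 2·1.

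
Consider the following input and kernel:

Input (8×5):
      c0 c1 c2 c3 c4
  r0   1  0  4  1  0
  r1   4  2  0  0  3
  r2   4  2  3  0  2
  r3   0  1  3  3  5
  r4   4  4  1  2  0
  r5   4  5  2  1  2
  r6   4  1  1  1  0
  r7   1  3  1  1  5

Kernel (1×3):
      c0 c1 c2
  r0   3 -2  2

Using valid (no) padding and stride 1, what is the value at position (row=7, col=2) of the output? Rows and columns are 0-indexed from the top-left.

11

The receptive field on the input at this output position is [1 1 5]. Elementwise product with the kernel and sum: 1·3 + 1·-2 + 5·2.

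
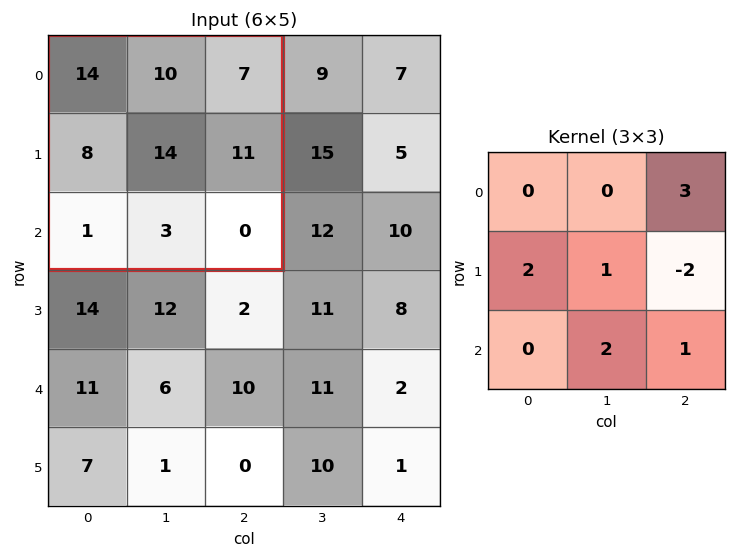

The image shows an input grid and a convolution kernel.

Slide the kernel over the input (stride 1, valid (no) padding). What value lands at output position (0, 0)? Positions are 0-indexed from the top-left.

The receptive field on the input at this output position is [14 10 7 / 8 14 11 / 1 3 0]. Elementwise product with the kernel and sum: 7·3 + 8·2 + 14·1 + 11·-2 + 3·2 + 0·1.

35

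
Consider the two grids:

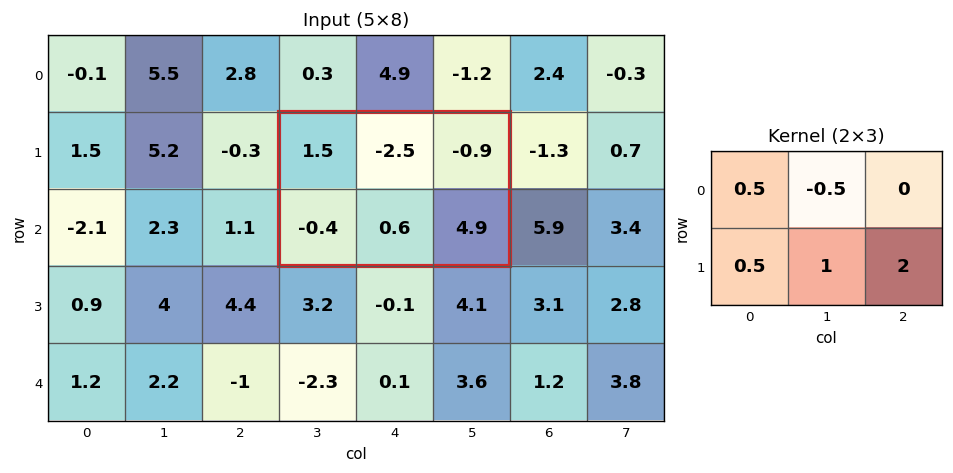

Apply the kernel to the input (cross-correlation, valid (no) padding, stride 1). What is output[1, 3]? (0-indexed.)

The receptive field on the input at this output position is [1.5 -2.5 -0.9 / -0.4 0.6 4.9]. Elementwise product with the kernel and sum: 1.5·0.5 + -2.5·-0.5 + -0.4·0.5 + 0.6·1 + 4.9·2.

12.2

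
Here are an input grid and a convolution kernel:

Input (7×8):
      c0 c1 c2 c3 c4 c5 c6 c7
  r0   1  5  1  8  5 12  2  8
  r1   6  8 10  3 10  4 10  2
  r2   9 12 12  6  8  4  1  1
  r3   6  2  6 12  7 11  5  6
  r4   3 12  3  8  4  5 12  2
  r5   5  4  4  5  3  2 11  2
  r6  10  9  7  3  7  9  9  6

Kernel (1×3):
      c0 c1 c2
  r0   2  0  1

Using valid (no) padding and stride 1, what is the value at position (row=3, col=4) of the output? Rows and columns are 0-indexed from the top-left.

The receptive field on the input at this output position is [7 11 5]. Elementwise product with the kernel and sum: 7·2 + 5·1.

19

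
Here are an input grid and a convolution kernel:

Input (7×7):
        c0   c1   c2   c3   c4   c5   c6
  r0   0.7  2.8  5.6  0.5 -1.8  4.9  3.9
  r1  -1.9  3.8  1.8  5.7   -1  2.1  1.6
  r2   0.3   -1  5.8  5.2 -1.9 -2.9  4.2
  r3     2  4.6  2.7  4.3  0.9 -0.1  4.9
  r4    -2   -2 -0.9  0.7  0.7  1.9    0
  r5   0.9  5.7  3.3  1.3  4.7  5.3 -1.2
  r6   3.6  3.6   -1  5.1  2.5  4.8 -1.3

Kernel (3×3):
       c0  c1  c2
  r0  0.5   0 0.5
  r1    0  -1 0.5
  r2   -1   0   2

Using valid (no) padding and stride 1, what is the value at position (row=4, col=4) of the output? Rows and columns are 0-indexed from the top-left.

The receptive field on the input at this output position is [0.7 1.9 0 / 4.7 5.3 -1.2 / 2.5 4.8 -1.3]. Elementwise product with the kernel and sum: 0.7·0.5 + 0·0.5 + 5.3·-1 + -1.2·0.5 + 2.5·-1 + -1.3·2.

-10.65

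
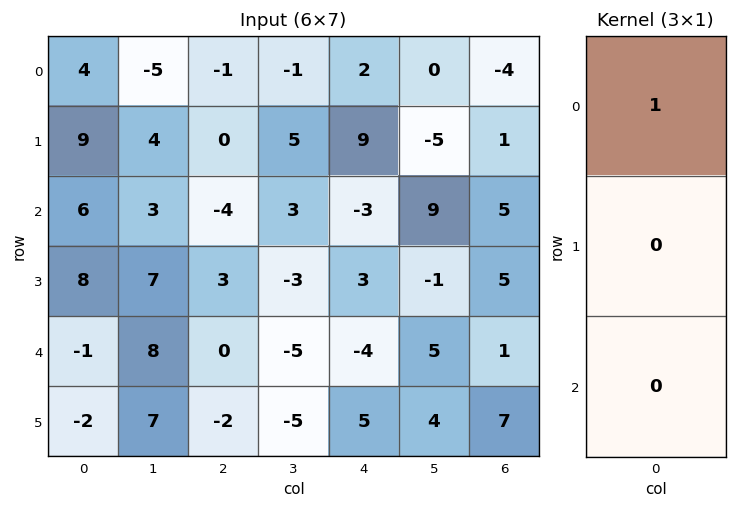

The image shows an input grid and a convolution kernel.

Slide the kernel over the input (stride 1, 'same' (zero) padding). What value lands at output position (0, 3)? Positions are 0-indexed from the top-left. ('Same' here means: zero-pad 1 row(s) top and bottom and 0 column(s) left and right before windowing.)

The receptive field on the zero-padded input at this output position is [0 / -1 / 5]. Elementwise product with the kernel and sum: 0·1.

0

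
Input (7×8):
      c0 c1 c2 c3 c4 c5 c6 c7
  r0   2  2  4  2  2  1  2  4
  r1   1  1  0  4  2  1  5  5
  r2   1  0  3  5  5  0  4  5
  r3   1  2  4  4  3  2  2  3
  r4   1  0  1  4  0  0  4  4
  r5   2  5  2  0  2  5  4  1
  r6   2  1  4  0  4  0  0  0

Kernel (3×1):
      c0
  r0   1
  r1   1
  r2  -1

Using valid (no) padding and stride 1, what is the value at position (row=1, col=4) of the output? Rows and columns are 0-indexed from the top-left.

4

The receptive field on the input at this output position is [2 / 5 / 3]. Elementwise product with the kernel and sum: 2·1 + 5·1 + 3·-1.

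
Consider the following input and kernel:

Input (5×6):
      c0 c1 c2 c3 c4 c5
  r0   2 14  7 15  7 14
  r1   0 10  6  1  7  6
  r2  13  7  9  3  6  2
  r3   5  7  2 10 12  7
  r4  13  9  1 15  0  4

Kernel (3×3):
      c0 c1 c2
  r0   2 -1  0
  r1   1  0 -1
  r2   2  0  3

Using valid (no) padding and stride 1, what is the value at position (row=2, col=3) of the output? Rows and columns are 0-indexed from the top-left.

The receptive field on the input at this output position is [3 6 2 / 10 12 7 / 15 0 4]. Elementwise product with the kernel and sum: 3·2 + 6·-1 + 10·1 + 7·-1 + 15·2 + 4·3.

45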